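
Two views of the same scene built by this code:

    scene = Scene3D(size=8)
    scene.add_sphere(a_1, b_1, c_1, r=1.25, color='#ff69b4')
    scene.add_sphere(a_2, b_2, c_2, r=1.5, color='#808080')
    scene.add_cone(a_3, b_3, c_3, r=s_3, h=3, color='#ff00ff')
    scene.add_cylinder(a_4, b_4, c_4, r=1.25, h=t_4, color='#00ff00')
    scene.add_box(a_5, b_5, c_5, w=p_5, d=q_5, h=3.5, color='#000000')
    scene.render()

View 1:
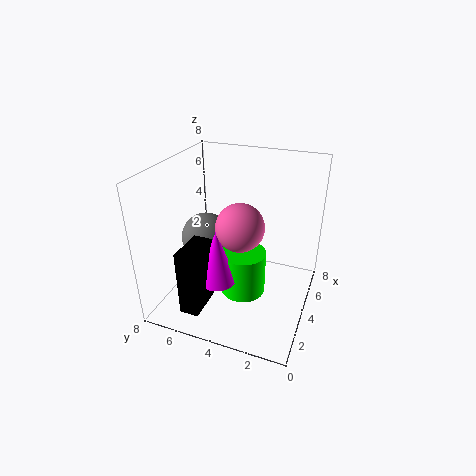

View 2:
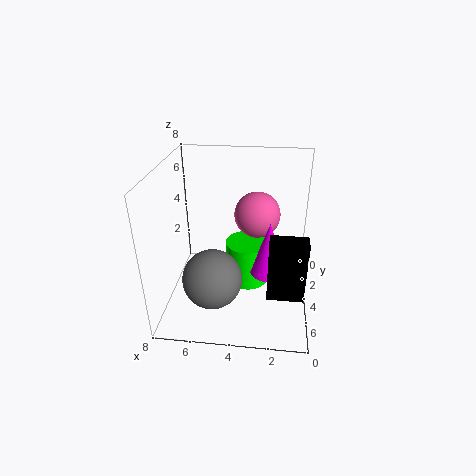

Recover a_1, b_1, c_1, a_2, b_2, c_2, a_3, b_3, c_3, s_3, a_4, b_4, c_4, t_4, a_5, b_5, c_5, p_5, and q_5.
a_1 = 3, b_1 = 3.5, c_1 = 5.25, a_2 = 5, b_2 = 6.5, c_2 = 3, a_3 = 2.25, b_3 = 4.5, c_3 = 2.25, s_3 = 1, a_4 = 3.5, b_4 = 3.5, c_4 = 1, t_4 = 2.5, a_5 = 0.25, b_5 = 4.75, c_5 = 1.25, p_5 = 2, q_5 = 1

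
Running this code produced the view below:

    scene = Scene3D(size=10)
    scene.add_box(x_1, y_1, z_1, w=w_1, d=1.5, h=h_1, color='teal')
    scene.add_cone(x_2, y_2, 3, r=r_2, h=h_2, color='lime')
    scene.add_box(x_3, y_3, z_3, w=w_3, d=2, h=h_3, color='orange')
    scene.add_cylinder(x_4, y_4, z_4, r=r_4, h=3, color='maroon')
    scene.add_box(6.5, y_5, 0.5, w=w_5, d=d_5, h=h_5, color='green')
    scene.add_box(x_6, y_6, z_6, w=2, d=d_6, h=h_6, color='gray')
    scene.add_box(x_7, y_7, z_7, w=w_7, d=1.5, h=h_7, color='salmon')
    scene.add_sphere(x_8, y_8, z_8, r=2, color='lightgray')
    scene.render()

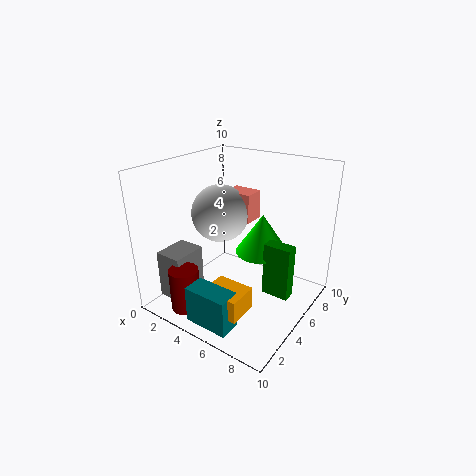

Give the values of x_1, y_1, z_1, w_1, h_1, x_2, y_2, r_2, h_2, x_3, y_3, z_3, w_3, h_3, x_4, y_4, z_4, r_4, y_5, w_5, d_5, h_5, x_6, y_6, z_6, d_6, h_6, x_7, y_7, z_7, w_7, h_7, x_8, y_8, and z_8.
x_1 = 4
y_1 = 0.5
z_1 = 0.5
w_1 = 3
h_1 = 2.5
x_2 = 5.5
y_2 = 7.5
r_2 = 2
h_2 = 3
x_3 = 5
y_3 = 1
z_3 = 1.5
w_3 = 2.5
h_3 = 1.5
x_4 = 3
y_4 = 1.5
z_4 = 0.5
r_4 = 1
y_5 = 6
w_5 = 2
d_5 = 1
h_5 = 4
x_6 = 0.5
y_6 = 1.5
z_6 = 0.5
d_6 = 2.5
h_6 = 3.5
x_7 = 3.5
y_7 = 5.5
z_7 = 6
w_7 = 2
h_7 = 2
x_8 = 3.5
y_8 = 5
z_8 = 6.5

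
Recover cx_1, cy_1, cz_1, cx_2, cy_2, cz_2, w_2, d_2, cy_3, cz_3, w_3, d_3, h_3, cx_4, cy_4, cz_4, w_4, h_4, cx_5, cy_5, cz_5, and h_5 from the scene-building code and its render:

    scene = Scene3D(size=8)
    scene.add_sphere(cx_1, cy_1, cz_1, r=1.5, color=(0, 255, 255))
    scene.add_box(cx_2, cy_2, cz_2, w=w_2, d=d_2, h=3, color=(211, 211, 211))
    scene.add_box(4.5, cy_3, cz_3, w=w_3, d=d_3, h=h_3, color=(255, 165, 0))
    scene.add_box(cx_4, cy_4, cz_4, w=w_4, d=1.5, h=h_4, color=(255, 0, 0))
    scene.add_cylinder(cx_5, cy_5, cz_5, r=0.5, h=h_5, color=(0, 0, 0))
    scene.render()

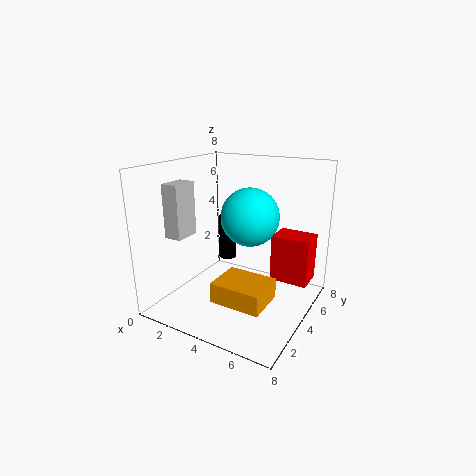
cx_1 = 5
cy_1 = 3.5
cz_1 = 5.5
cx_2 = 0.5
cy_2 = 2
cz_2 = 4
w_2 = 1
d_2 = 1.5
cy_3 = 0.5
cz_3 = 2
w_3 = 2.5
d_3 = 2
h_3 = 1
cx_4 = 6
cy_4 = 4
cz_4 = 2
w_4 = 2
h_4 = 2.5
cx_5 = 3
cy_5 = 4.5
cz_5 = 2.5
h_5 = 2.5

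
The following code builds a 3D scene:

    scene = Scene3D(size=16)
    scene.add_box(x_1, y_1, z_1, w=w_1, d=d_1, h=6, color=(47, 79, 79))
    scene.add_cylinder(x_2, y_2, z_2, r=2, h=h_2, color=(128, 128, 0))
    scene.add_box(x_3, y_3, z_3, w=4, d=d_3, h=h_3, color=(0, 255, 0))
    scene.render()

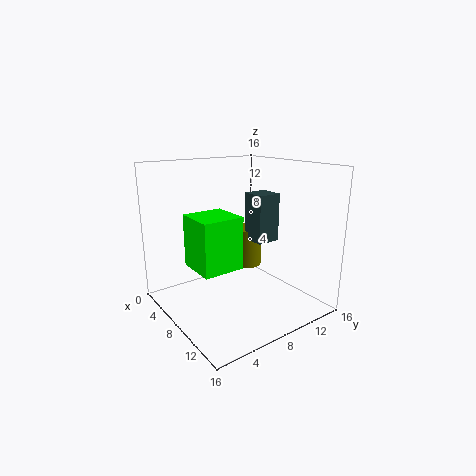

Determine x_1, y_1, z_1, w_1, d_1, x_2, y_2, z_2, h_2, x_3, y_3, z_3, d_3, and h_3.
x_1 = 4, y_1 = 12, z_1 = 6, w_1 = 3, d_1 = 3, x_2 = 3, y_2 = 13, z_2 = 2, h_2 = 5, x_3 = 9, y_3 = 1, z_3 = 7, d_3 = 4, h_3 = 5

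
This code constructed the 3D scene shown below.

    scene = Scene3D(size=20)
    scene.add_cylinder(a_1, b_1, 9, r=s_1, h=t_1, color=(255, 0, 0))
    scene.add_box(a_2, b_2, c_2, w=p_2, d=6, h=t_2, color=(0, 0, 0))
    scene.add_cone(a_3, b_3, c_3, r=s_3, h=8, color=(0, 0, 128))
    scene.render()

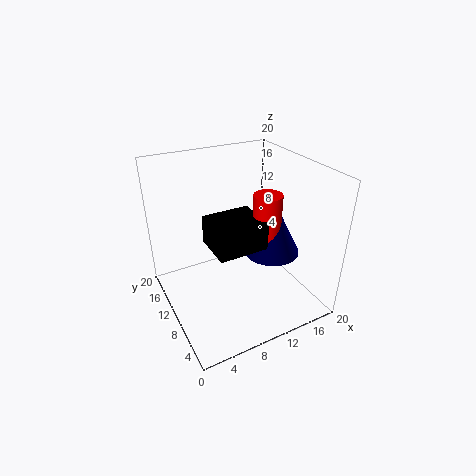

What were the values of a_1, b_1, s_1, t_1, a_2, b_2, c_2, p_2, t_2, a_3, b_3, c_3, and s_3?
a_1 = 14
b_1 = 9
s_1 = 2
t_1 = 7
a_2 = 6
b_2 = 7
c_2 = 9
p_2 = 7
t_2 = 4
a_3 = 15
b_3 = 9
c_3 = 7
s_3 = 4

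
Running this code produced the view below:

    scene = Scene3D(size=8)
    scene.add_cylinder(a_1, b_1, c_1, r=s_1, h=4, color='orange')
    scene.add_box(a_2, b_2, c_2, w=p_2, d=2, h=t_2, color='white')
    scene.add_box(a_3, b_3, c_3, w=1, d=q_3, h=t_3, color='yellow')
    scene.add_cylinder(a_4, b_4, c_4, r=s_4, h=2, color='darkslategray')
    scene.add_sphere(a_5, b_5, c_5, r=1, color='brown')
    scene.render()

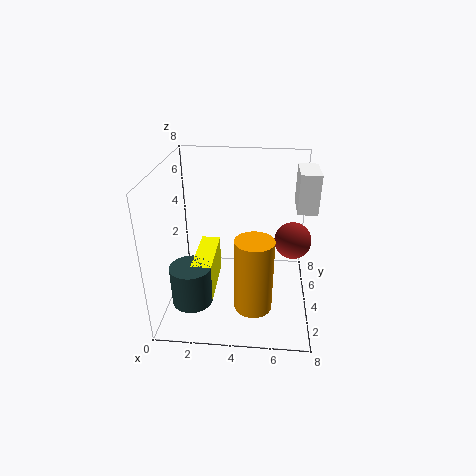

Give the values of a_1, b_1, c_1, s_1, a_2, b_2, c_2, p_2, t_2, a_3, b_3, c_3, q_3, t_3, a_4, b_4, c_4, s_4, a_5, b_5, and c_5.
a_1 = 5, b_1 = 2, c_1 = 1, s_1 = 1, a_2 = 7, b_2 = 3, c_2 = 6, p_2 = 1, t_2 = 2, a_3 = 2, b_3 = 1, c_3 = 2, q_3 = 3, t_3 = 2, a_4 = 2, b_4 = 1, c_4 = 2, s_4 = 1, a_5 = 7, b_5 = 4, c_5 = 4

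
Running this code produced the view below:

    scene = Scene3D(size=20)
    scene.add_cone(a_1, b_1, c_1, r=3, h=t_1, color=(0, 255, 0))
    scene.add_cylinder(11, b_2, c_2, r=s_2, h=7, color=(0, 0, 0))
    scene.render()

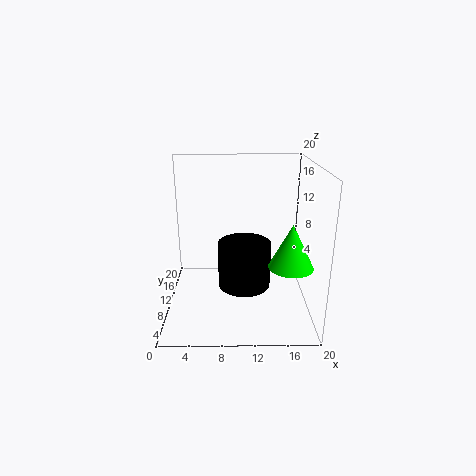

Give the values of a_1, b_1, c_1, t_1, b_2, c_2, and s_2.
a_1 = 17; b_1 = 7; c_1 = 7; t_1 = 6; b_2 = 13; c_2 = 1; s_2 = 4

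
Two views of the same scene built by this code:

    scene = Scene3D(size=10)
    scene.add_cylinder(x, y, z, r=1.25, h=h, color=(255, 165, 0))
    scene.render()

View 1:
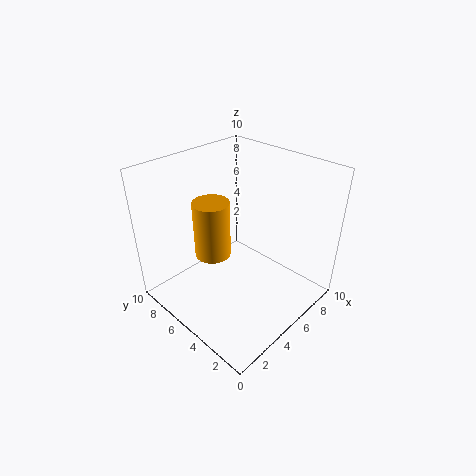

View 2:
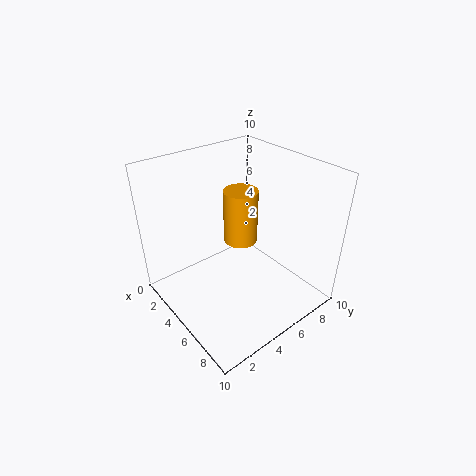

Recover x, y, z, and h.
x = 3.75
y = 6.25
z = 3.75
h = 4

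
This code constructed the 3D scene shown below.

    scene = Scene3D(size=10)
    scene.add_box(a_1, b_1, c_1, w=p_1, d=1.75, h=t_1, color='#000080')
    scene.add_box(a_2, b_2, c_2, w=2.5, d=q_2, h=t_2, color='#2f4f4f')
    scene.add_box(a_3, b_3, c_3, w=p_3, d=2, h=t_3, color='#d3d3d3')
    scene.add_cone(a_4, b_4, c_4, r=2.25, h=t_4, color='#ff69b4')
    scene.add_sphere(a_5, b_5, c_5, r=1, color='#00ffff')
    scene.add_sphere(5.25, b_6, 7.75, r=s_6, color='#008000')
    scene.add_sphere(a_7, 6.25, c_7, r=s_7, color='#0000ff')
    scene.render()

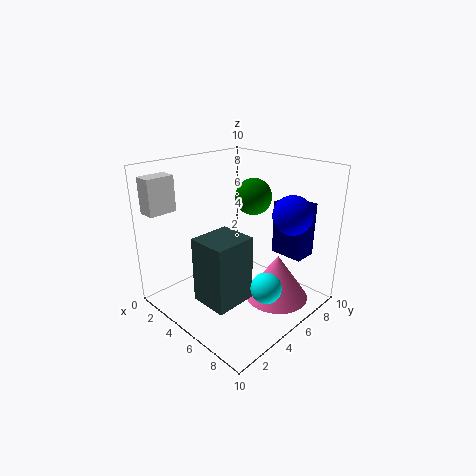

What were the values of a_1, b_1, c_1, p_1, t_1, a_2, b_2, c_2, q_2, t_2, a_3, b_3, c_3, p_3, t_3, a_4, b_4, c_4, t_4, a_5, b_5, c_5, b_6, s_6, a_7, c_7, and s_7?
a_1 = 5.5, b_1 = 8.25, c_1 = 3, p_1 = 2.5, t_1 = 4, a_2 = 5, b_2 = 1, c_2 = 2, q_2 = 2.75, t_2 = 4.25, a_3 = 0.25, b_3 = 0.5, c_3 = 6.75, p_3 = 1.25, t_3 = 2.5, a_4 = 7.25, b_4 = 6.75, c_4 = 0.5, t_4 = 3.25, a_5 = 8.25, b_5 = 4.25, c_5 = 2.75, b_6 = 6.25, s_6 = 1.25, a_7 = 8.5, c_7 = 7.25, s_7 = 1.25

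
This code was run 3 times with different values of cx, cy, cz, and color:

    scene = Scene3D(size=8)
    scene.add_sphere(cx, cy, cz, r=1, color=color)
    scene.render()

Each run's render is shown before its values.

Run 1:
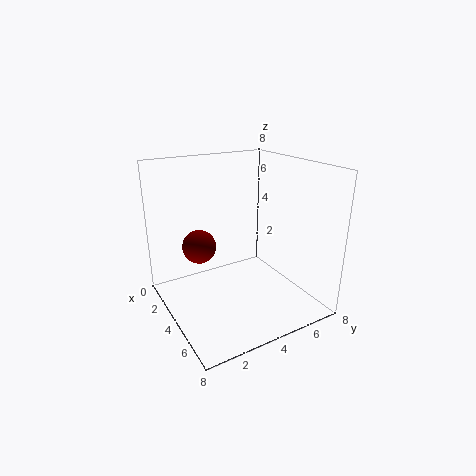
cx = 2, cy = 2.5, cz = 3, color = 'maroon'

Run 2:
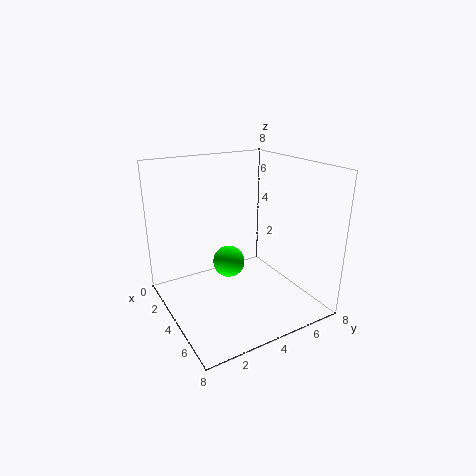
cx = 2, cy = 4.5, cz = 1.5, color = 'lime'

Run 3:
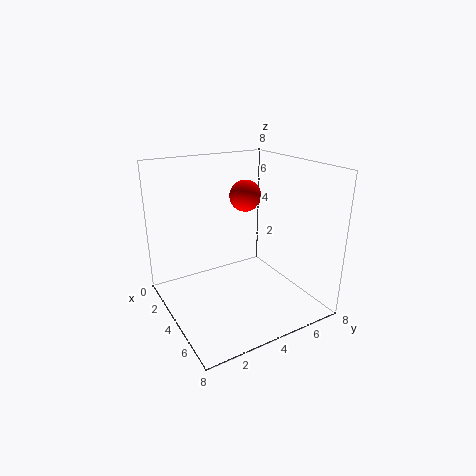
cx = 1.5, cy = 6, cz = 5.5, color = 'red'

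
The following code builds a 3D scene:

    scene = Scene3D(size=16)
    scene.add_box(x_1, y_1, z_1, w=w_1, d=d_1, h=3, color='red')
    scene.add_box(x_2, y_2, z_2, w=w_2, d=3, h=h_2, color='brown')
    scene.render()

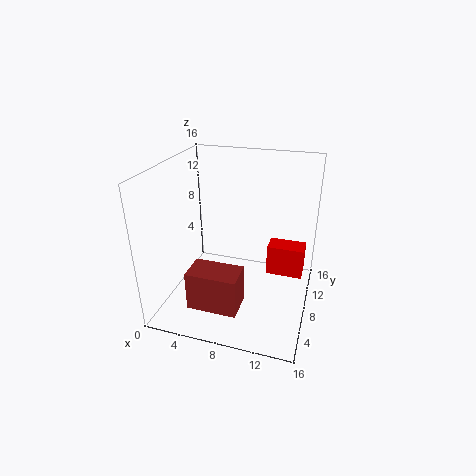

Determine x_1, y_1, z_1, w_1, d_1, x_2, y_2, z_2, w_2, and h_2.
x_1 = 12
y_1 = 4.5
z_1 = 6.5
w_1 = 3.5
d_1 = 2
x_2 = 5
y_2 = 0.5
z_2 = 3.5
w_2 = 5
h_2 = 4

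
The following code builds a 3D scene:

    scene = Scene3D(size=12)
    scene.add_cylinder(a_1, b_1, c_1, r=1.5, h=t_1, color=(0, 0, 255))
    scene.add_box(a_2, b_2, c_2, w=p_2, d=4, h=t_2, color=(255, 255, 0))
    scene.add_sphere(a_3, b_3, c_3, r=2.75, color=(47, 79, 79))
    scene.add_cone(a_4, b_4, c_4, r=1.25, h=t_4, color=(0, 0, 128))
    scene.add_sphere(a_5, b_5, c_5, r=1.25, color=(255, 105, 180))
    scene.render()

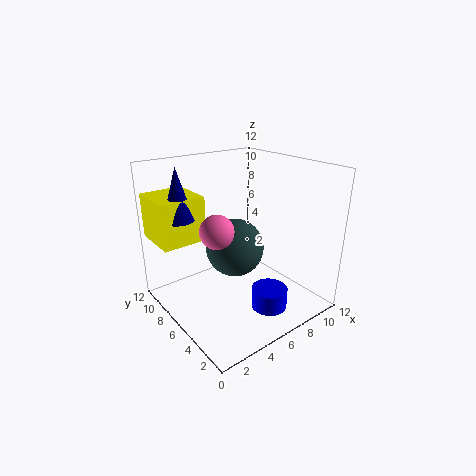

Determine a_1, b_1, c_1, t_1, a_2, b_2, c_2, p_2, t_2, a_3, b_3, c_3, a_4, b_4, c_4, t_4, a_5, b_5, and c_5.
a_1 = 7.25; b_1 = 3.25; c_1 = 0.25; t_1 = 1.75; a_2 = 0.25; b_2 = 7.75; c_2 = 5.75; p_2 = 3.75; t_2 = 3.75; a_3 = 7.75; b_3 = 8.75; c_3 = 3.5; a_4 = 2; b_4 = 8.5; c_4 = 7.75; t_4 = 4.25; a_5 = 2.75; b_5 = 4.25; c_5 = 8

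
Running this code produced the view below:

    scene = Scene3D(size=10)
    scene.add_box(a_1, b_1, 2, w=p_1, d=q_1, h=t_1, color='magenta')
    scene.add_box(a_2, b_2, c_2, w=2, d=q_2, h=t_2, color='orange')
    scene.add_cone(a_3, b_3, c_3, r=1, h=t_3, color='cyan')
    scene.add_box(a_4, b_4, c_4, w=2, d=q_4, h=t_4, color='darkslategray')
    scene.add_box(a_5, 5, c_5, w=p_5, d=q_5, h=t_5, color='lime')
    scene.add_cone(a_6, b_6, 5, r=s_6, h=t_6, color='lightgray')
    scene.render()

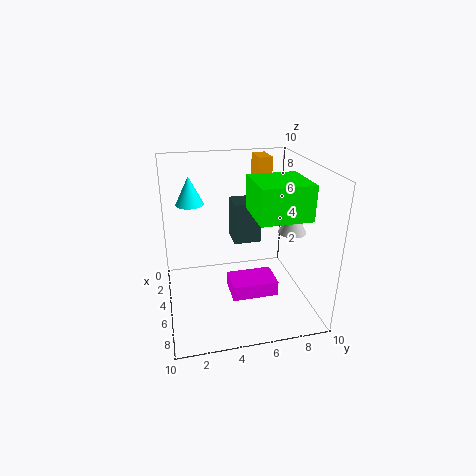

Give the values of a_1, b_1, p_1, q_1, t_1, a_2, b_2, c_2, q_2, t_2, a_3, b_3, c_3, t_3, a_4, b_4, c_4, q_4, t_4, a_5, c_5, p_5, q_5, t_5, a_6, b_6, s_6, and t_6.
a_1 = 6; b_1 = 4; p_1 = 2; q_1 = 3; t_1 = 1; a_2 = 1; b_2 = 7; c_2 = 6; q_2 = 1; t_2 = 4; a_3 = 3; b_3 = 2; c_3 = 7; t_3 = 2; a_4 = 2; b_4 = 5; c_4 = 4; q_4 = 2; t_4 = 3; a_5 = 7; c_5 = 8; p_5 = 3; q_5 = 3; t_5 = 2; a_6 = 5; b_6 = 9; s_6 = 1; t_6 = 2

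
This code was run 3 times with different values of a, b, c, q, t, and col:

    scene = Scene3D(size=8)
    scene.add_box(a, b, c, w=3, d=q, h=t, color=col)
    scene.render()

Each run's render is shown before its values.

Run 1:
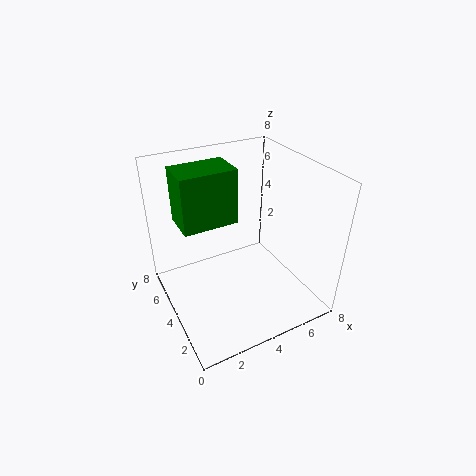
a = 1
b = 4
c = 5
q = 2
t = 3
col = 'green'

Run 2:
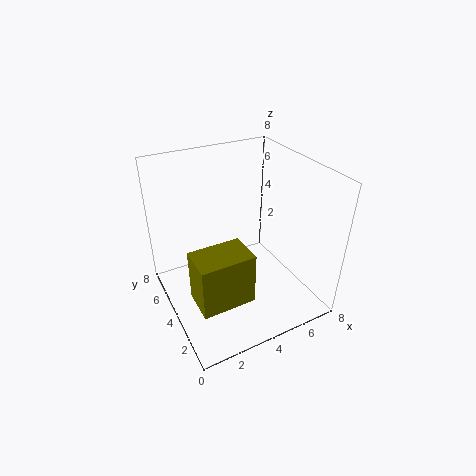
a = 1
b = 2
c = 1
q = 2
t = 3
col = 'olive'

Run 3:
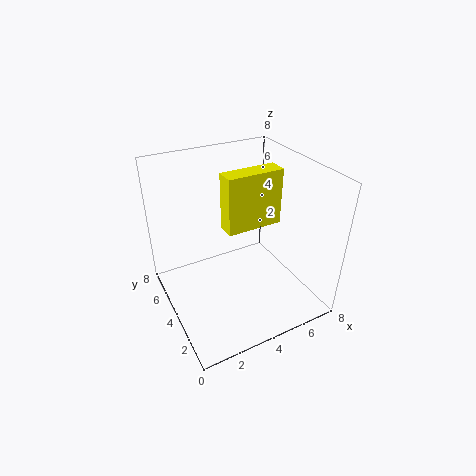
a = 3
b = 3
c = 5
q = 1
t = 3
col = 'yellow'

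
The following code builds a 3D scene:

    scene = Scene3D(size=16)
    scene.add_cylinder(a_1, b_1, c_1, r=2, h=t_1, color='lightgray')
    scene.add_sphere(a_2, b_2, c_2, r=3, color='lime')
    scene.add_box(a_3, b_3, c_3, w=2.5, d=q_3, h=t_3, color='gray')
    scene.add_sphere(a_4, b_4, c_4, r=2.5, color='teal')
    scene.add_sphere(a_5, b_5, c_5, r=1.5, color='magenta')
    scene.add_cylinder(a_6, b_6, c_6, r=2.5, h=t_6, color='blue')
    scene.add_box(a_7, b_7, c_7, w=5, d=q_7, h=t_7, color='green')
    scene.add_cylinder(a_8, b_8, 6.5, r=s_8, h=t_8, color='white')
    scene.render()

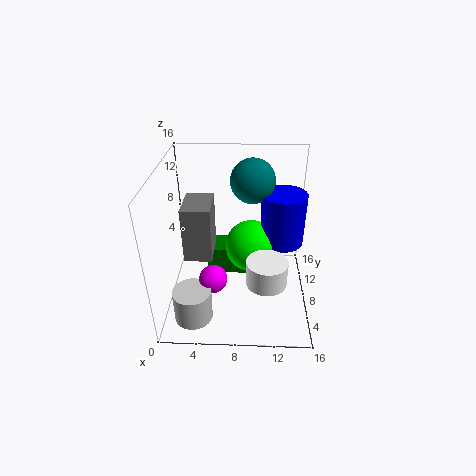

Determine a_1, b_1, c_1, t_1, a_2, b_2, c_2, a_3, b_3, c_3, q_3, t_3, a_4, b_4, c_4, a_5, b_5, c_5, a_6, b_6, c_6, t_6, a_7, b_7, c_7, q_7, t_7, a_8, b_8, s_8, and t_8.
a_1 = 3.5, b_1 = 2.5, c_1 = 1.5, t_1 = 3.5, a_2 = 9.5, b_2 = 9.5, c_2 = 6, a_3 = 3.5, b_3 = 1, c_3 = 10, q_3 = 3.5, t_3 = 5, a_4 = 9.5, b_4 = 11, c_4 = 13.5, a_5 = 5.5, b_5 = 4.5, c_5 = 5, a_6 = 13, b_6 = 10, c_6 = 6.5, t_6 = 6, a_7 = 4, b_7 = 10.5, c_7 = 1, q_7 = 3.5, t_7 = 3.5, a_8 = 11, b_8 = 2.5, s_8 = 2, t_8 = 2.5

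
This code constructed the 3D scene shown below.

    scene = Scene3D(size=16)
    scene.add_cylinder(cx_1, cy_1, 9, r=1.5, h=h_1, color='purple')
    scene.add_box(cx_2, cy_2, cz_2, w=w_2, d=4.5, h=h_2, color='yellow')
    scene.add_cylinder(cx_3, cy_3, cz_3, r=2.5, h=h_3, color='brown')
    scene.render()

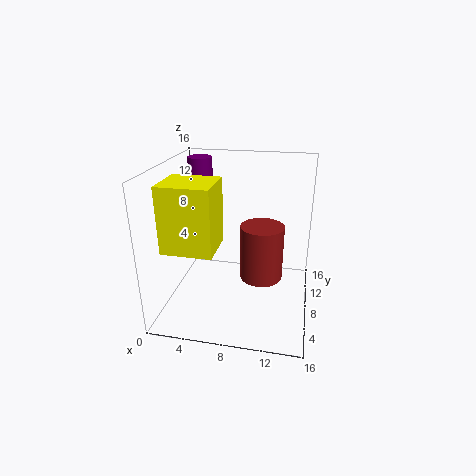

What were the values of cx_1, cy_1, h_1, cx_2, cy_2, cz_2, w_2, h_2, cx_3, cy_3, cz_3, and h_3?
cx_1 = 2; cy_1 = 14; h_1 = 6.5; cx_2 = 2; cy_2 = 1; cz_2 = 9; w_2 = 5; h_2 = 6.5; cx_3 = 10.5; cy_3 = 9.5; cz_3 = 2.5; h_3 = 6.5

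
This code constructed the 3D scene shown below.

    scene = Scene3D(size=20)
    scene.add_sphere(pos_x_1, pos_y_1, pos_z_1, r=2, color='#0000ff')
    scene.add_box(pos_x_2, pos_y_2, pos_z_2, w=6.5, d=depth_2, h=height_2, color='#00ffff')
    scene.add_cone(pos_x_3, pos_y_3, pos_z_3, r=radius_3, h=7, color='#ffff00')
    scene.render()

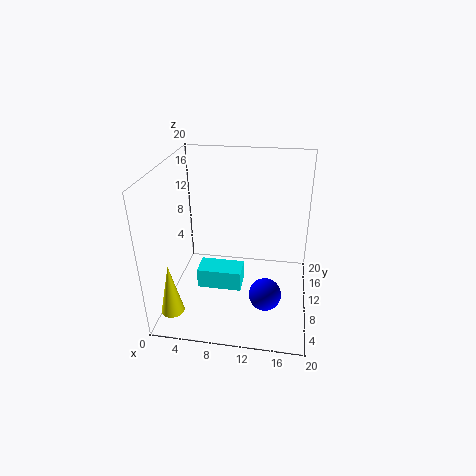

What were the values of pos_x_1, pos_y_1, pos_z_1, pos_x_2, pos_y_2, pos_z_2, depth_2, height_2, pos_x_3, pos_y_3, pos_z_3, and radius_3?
pos_x_1 = 14.5, pos_y_1 = 3.5, pos_z_1 = 6, pos_x_2 = 4, pos_y_2 = 9, pos_z_2 = 1.5, depth_2 = 3.5, height_2 = 3, pos_x_3 = 2.5, pos_y_3 = 2.5, pos_z_3 = 2.5, radius_3 = 1.5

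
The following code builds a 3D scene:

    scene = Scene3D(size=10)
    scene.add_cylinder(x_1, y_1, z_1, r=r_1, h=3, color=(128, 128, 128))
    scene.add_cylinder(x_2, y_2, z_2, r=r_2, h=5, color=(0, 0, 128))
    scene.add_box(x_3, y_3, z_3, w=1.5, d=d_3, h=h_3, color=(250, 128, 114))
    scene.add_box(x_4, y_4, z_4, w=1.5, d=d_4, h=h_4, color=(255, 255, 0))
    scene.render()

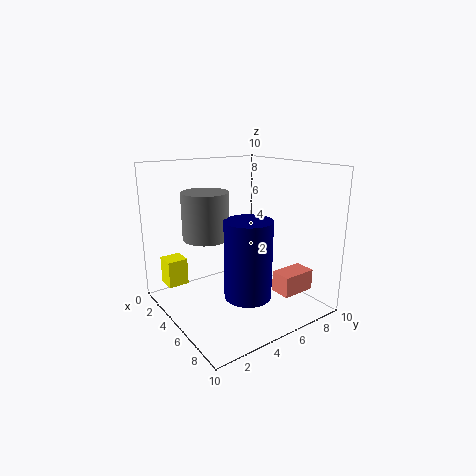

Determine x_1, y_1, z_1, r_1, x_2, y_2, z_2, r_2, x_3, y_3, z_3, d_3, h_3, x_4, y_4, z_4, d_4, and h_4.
x_1 = 5; y_1 = 2.5; z_1 = 5.5; r_1 = 1.5; x_2 = 7.5; y_2 = 4; z_2 = 2; r_2 = 1.5; x_3 = 6.5; y_3 = 7; z_3 = 1; d_3 = 2.5; h_3 = 1.5; x_4 = 0.5; y_4 = 1; z_4 = 1; d_4 = 1.5; h_4 = 2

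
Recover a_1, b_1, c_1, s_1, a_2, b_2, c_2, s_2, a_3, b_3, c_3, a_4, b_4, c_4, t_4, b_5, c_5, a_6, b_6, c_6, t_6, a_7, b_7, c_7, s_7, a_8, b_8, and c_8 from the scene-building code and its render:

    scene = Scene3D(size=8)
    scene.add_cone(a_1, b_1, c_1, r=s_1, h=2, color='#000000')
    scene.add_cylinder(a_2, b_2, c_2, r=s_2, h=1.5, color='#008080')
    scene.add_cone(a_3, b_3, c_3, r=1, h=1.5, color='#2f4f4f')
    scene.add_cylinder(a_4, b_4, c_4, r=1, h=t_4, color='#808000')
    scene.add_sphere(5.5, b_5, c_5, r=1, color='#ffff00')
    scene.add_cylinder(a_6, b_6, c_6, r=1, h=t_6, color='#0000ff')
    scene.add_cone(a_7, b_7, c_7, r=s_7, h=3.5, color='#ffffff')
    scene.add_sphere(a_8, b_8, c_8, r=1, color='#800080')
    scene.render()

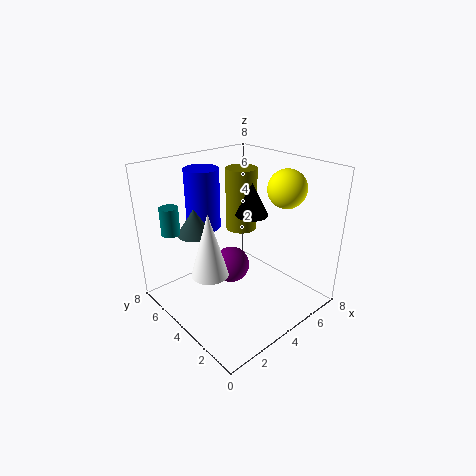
a_1 = 6
b_1 = 5
c_1 = 4.5
s_1 = 1
a_2 = 1
b_2 = 6
c_2 = 4.5
s_2 = 0.5
a_3 = 2.5
b_3 = 6
c_3 = 4
a_4 = 6.5
b_4 = 6.5
c_4 = 3
t_4 = 4
b_5 = 2
c_5 = 7
a_6 = 3.5
b_6 = 6.5
c_6 = 4
t_6 = 3.5
a_7 = 2
b_7 = 4
c_7 = 2.5
s_7 = 1
a_8 = 3.5
b_8 = 4
c_8 = 2.5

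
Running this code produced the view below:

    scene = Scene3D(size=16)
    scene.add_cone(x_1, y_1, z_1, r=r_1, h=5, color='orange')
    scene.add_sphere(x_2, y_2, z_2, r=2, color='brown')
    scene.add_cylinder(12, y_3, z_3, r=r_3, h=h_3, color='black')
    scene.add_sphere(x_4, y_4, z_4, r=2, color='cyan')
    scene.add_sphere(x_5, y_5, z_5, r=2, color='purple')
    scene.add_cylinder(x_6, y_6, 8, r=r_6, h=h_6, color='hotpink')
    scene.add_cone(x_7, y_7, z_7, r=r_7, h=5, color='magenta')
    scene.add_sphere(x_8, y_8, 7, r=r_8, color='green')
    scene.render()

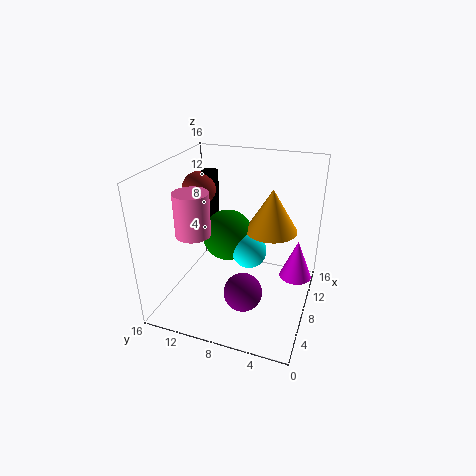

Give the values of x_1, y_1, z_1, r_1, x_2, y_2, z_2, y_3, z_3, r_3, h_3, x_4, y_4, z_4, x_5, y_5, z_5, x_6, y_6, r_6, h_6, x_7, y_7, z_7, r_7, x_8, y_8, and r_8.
x_1 = 11; y_1 = 5; z_1 = 8; r_1 = 3; x_2 = 11; y_2 = 14; z_2 = 12; y_3 = 13; z_3 = 7; r_3 = 1; h_3 = 7; x_4 = 9; y_4 = 7; z_4 = 6; x_5 = 4; y_5 = 6; z_5 = 4; x_6 = 7; y_6 = 13; r_6 = 2; h_6 = 5; x_7 = 13; y_7 = 2; z_7 = 1; r_7 = 2; x_8 = 10; y_8 = 10; r_8 = 3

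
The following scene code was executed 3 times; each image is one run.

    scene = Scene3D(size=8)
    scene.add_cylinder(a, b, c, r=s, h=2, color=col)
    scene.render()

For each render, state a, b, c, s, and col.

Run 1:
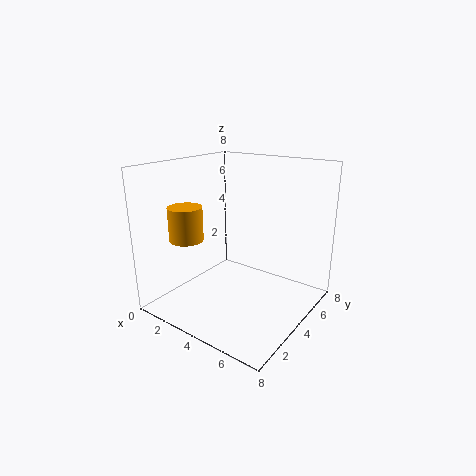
a = 1
b = 3
c = 3.5
s = 1
col = 'orange'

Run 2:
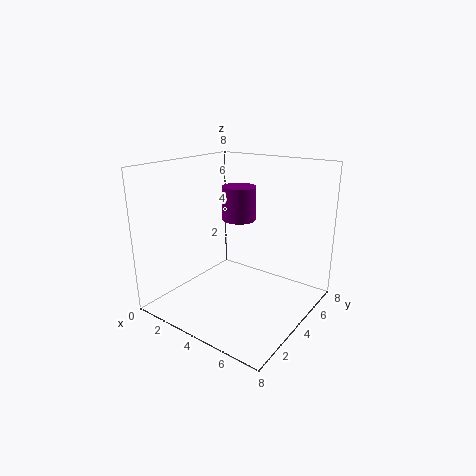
a = 3
b = 5.5
c = 4.5
s = 1
col = 'purple'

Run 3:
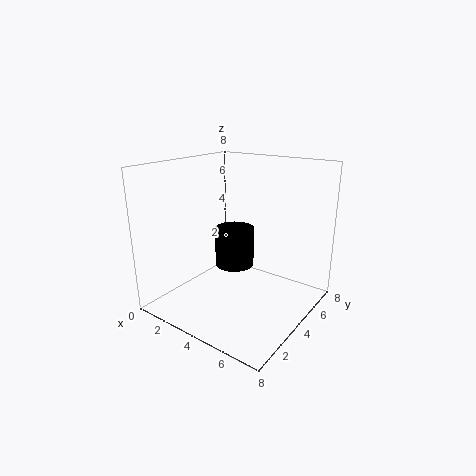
a = 4.5
b = 3
c = 3
s = 1
col = 'black'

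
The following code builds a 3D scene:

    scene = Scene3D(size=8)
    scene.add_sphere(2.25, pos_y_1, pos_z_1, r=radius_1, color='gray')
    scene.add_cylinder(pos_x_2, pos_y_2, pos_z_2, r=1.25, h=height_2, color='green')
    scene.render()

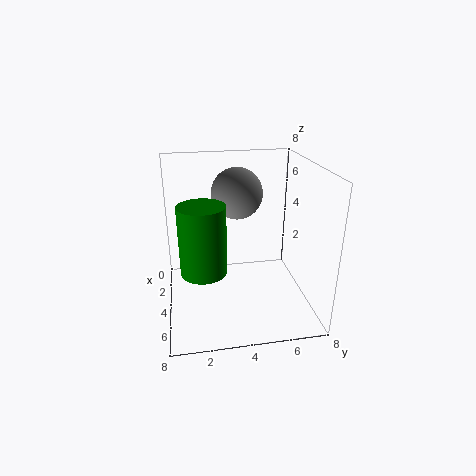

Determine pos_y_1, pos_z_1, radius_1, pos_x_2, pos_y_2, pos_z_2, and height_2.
pos_y_1 = 4.25; pos_z_1 = 6; radius_1 = 1.5; pos_x_2 = 4.75; pos_y_2 = 2; pos_z_2 = 2.5; height_2 = 3.75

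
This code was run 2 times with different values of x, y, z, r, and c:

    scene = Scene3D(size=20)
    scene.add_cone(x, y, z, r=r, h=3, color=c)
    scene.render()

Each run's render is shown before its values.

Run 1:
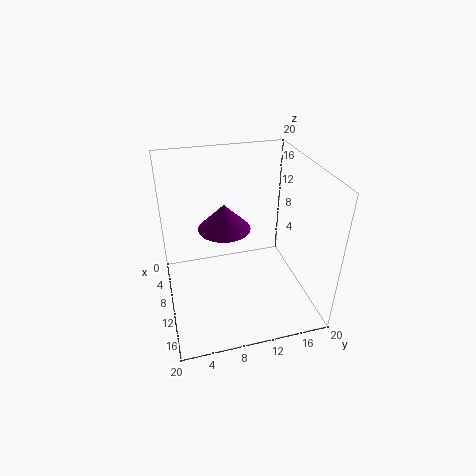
x = 15
y = 7
z = 15
r = 3
c = 'purple'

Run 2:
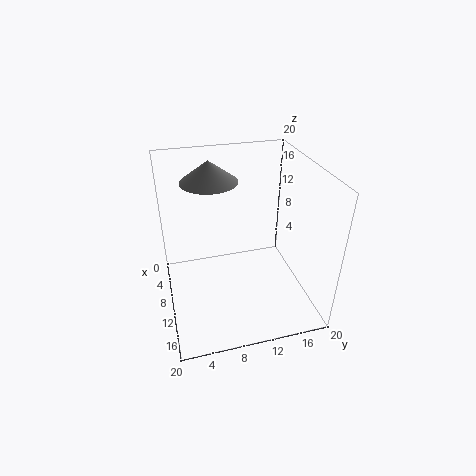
x = 6
y = 7
z = 17
r = 4
c = 'gray'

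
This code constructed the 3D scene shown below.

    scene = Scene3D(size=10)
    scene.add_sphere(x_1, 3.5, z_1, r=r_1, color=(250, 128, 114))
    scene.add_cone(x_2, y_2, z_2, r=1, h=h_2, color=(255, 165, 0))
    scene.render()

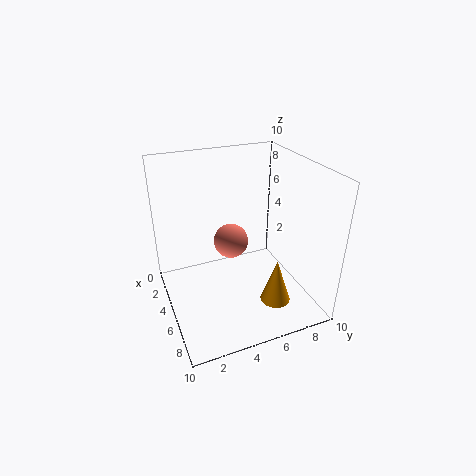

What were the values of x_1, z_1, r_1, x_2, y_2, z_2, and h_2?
x_1 = 7.5, z_1 = 6.5, r_1 = 1, x_2 = 8, y_2 = 6.5, z_2 = 1.5, h_2 = 3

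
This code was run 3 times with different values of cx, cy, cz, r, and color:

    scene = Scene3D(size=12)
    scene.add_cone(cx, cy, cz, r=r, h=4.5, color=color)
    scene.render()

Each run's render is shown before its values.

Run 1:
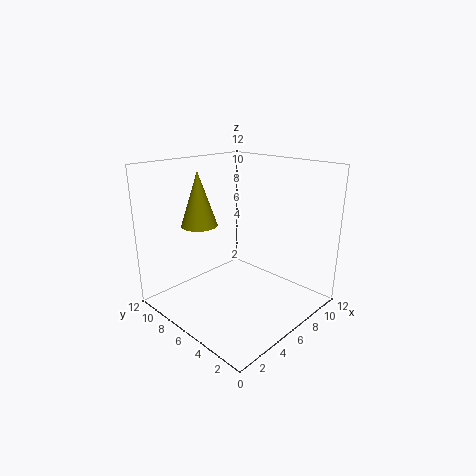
cx = 4
cy = 8.5
cz = 7
r = 1.5
color = 'olive'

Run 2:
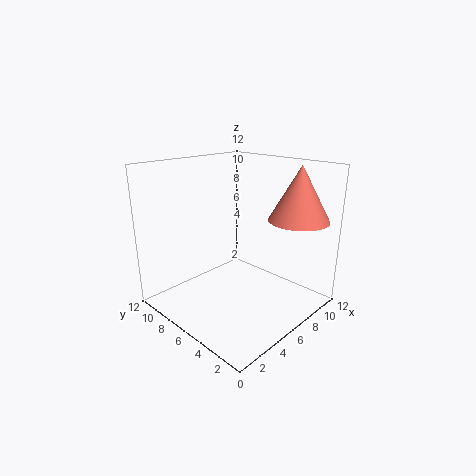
cx = 9.5
cy = 2.5
cz = 7.5
r = 2.5
color = 'salmon'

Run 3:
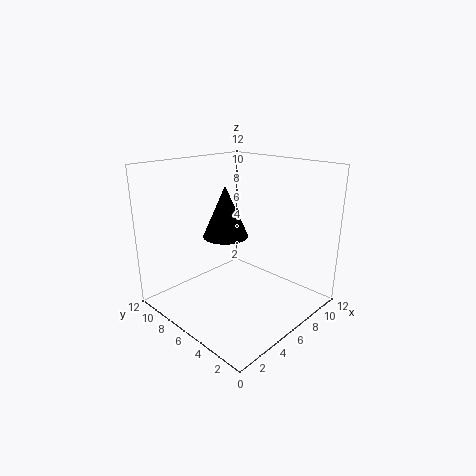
cx = 6.5
cy = 8
cz = 5.5
r = 2
color = 'black'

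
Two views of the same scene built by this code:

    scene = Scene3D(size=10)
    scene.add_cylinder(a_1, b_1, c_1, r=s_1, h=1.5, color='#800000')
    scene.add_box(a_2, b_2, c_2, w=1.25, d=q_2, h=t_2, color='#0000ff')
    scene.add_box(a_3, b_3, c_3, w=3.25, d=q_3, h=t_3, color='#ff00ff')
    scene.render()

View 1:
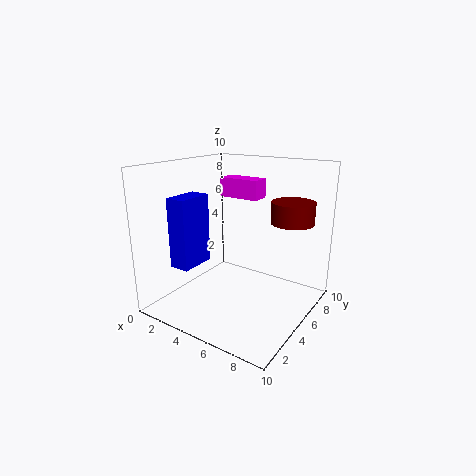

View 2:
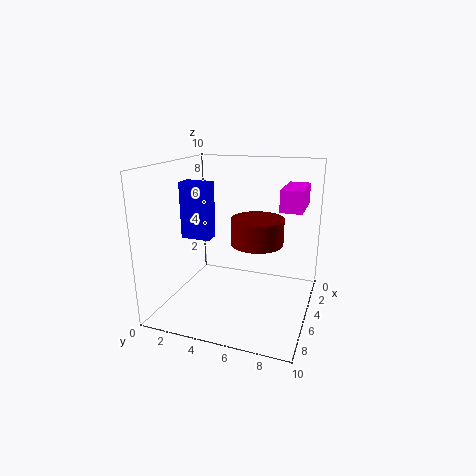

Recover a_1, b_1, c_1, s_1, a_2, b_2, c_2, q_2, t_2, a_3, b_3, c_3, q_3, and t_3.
a_1 = 8; b_1 = 7.25; c_1 = 6; s_1 = 1.5; a_2 = 3.25; b_2 = 0.25; c_2 = 4.25; q_2 = 2.25; t_2 = 4.25; a_3 = 1.5; b_3 = 7.75; c_3 = 7; q_3 = 1.5; t_3 = 1.5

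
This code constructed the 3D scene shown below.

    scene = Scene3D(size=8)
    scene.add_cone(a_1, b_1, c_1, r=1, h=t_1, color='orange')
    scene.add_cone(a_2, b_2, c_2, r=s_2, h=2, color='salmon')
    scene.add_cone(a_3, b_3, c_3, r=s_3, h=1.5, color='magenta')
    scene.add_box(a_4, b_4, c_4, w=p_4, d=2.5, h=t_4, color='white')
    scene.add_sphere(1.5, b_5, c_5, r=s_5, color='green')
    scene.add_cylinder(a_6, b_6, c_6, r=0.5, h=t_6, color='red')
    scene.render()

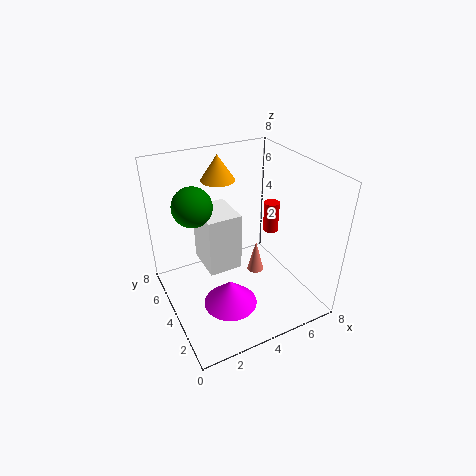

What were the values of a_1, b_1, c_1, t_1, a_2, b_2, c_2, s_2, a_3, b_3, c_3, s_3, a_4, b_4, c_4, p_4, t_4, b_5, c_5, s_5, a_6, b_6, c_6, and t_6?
a_1 = 4
b_1 = 6.5
c_1 = 6.5
t_1 = 1.5
a_2 = 5.5
b_2 = 4.5
c_2 = 1
s_2 = 0.5
a_3 = 3
b_3 = 3
c_3 = 0.5
s_3 = 1.5
a_4 = 2.5
b_4 = 4.5
c_4 = 1.5
p_4 = 2
t_4 = 3.5
b_5 = 4
c_5 = 6.5
s_5 = 1
a_6 = 7.5
b_6 = 6
c_6 = 2.5
t_6 = 2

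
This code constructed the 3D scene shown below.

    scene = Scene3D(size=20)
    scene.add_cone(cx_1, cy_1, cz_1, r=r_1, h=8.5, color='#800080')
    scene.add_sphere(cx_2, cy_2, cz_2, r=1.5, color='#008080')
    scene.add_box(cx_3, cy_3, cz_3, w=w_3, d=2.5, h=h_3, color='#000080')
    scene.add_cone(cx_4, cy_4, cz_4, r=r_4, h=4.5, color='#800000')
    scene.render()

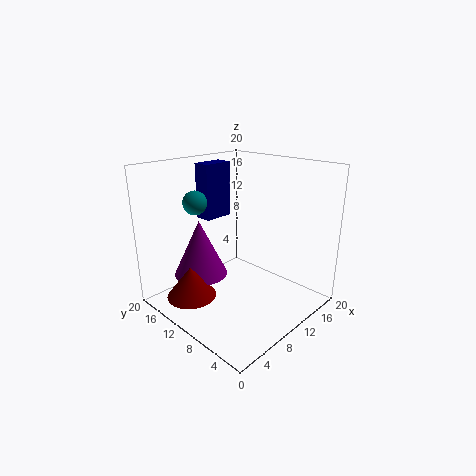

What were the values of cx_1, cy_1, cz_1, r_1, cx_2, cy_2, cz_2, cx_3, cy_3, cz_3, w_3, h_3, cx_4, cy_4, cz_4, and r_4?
cx_1 = 8; cy_1 = 16; cz_1 = 3; r_1 = 4; cx_2 = 4; cy_2 = 11.5; cz_2 = 16; cx_3 = 9; cy_3 = 15; cz_3 = 11.5; w_3 = 4.5; h_3 = 8; cx_4 = 4.5; cy_4 = 14; cz_4 = 1.5; r_4 = 3.5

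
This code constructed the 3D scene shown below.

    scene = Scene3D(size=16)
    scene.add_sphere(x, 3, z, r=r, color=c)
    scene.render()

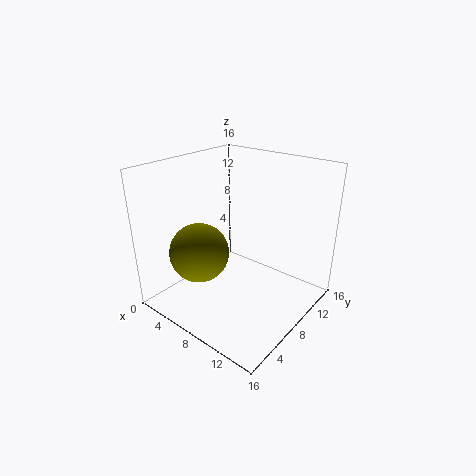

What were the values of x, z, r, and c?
x = 7; z = 8; r = 3; c = 'olive'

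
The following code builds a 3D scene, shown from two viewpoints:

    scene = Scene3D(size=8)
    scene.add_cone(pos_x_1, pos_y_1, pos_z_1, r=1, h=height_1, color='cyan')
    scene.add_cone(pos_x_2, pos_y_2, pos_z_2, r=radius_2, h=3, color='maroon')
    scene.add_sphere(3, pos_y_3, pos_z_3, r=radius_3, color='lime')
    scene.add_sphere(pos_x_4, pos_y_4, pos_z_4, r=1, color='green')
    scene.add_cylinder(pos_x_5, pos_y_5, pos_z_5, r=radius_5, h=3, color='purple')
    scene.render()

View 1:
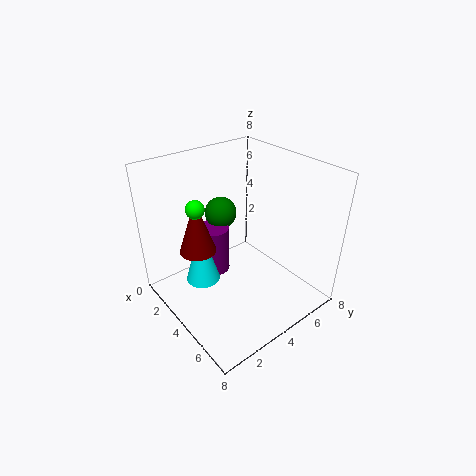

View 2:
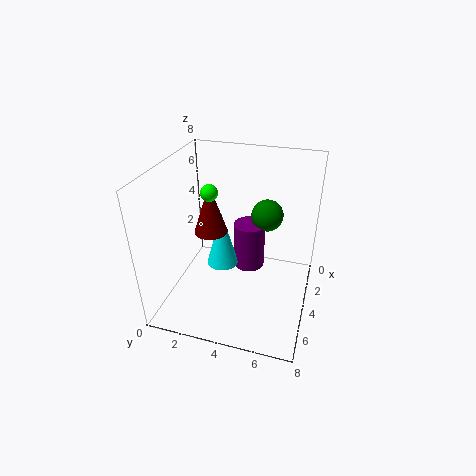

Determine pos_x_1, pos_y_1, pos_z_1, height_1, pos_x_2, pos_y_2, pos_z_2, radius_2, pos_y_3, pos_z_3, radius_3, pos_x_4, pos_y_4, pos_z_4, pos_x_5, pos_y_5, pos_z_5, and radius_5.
pos_x_1 = 2.5, pos_y_1 = 2.5, pos_z_1 = 1, height_1 = 3.5, pos_x_2 = 3, pos_y_2 = 2, pos_z_2 = 3.5, radius_2 = 1, pos_y_3 = 2, pos_z_3 = 6, radius_3 = 0.5, pos_x_4 = 1, pos_y_4 = 5, pos_z_4 = 4, pos_x_5 = 1.5, pos_y_5 = 4, pos_z_5 = 0.5, radius_5 = 1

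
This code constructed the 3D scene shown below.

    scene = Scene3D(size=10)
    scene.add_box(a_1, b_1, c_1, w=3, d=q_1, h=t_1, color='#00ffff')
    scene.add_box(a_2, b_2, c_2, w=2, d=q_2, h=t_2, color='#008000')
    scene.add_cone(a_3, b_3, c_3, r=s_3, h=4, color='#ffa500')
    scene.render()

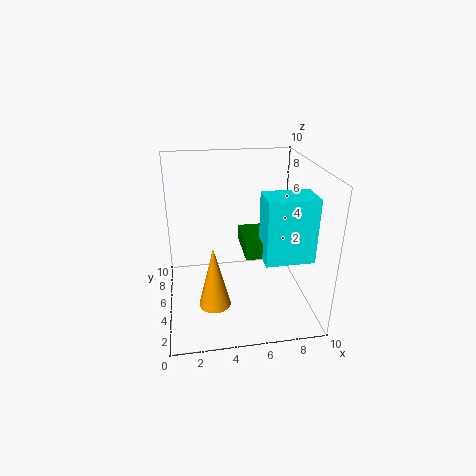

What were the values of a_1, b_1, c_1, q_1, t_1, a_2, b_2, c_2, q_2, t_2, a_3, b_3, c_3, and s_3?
a_1 = 6
b_1 = 1
c_1 = 5
q_1 = 2
t_1 = 4
a_2 = 5
b_2 = 2
c_2 = 5
q_2 = 3
t_2 = 1
a_3 = 3
b_3 = 2
c_3 = 2
s_3 = 1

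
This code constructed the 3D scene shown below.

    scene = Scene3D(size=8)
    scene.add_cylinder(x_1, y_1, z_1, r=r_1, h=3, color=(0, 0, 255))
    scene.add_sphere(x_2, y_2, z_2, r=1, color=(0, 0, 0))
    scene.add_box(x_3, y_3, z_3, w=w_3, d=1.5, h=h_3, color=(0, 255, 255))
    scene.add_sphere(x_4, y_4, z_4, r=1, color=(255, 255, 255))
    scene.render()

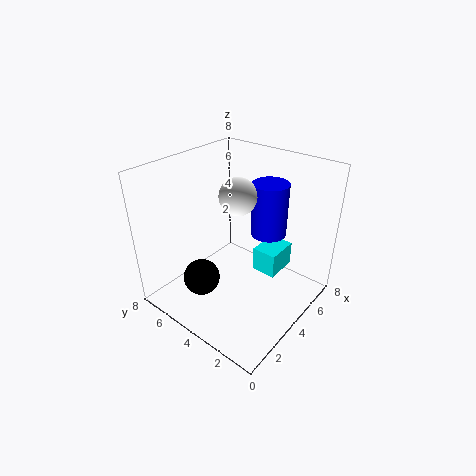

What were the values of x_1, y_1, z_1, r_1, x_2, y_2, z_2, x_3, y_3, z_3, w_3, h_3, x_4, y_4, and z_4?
x_1 = 5.5, y_1 = 3, z_1 = 4, r_1 = 1, x_2 = 2, y_2 = 5, z_2 = 2, x_3 = 5.5, y_3 = 2.5, z_3 = 1, w_3 = 2, h_3 = 1.5, x_4 = 4, y_4 = 4, z_4 = 6.5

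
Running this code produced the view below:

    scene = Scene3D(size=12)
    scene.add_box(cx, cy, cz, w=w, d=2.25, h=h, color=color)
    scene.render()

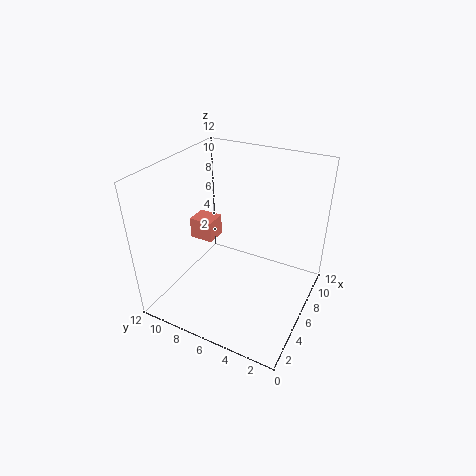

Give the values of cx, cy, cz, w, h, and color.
cx = 7.25
cy = 9.5
cz = 3.75
w = 2
h = 2
color = 'salmon'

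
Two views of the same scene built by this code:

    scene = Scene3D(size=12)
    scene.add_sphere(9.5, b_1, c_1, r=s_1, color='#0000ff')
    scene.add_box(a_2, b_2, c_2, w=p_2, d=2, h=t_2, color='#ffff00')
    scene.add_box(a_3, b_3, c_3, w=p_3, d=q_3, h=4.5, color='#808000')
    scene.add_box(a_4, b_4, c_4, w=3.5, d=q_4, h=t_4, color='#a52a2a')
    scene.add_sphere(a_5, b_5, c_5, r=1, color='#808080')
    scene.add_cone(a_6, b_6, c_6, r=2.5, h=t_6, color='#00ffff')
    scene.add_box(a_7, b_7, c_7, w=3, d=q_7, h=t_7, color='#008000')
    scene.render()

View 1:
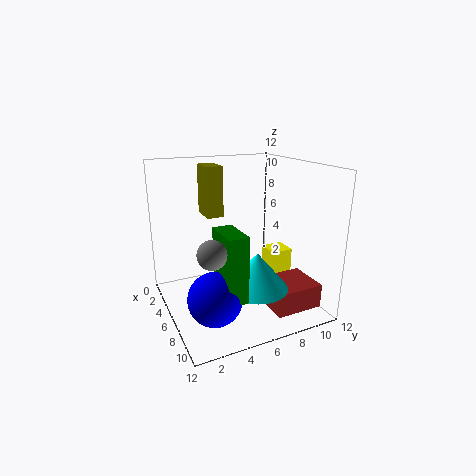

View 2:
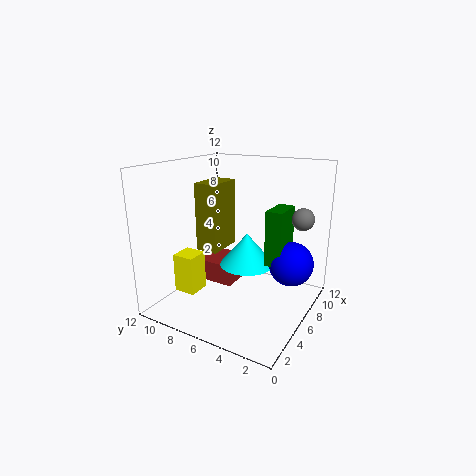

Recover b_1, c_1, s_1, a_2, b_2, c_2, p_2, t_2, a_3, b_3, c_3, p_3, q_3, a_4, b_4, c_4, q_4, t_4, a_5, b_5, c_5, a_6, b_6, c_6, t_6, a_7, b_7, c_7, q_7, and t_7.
b_1 = 2.5, c_1 = 3, s_1 = 2, a_2 = 4, b_2 = 9.5, c_2 = 0.5, p_2 = 2, t_2 = 3.5, a_3 = 0.5, b_3 = 4.5, c_3 = 7, p_3 = 2.5, q_3 = 1.5, a_4 = 7, b_4 = 7.5, c_4 = 0.5, q_4 = 4, t_4 = 2, a_5 = 10.5, b_5 = 2, c_5 = 7, a_6 = 8.5, b_6 = 6.5, c_6 = 2.5, t_6 = 3, a_7 = 8, b_7 = 3, c_7 = 3, q_7 = 1.5, t_7 = 5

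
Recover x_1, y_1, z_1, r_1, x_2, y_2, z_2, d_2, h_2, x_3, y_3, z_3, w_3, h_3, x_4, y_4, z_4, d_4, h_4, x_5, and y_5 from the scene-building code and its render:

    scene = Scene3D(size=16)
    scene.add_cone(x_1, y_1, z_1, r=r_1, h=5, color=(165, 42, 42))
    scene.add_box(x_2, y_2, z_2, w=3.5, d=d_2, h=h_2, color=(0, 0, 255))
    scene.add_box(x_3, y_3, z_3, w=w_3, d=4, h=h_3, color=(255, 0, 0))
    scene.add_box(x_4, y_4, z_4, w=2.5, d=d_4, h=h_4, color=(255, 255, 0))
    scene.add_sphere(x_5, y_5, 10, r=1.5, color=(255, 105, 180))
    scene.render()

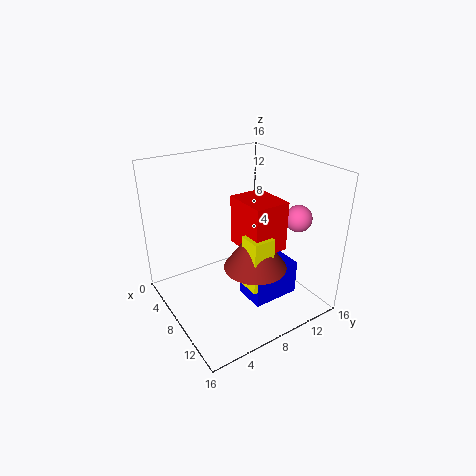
x_1 = 10; y_1 = 9; z_1 = 5; r_1 = 3.5; x_2 = 8.5; y_2 = 8; z_2 = 1; d_2 = 5.5; h_2 = 4; x_3 = 6.5; y_3 = 8; z_3 = 7; w_3 = 5; h_3 = 5.5; x_4 = 9.5; y_4 = 7.5; z_4 = 3; d_4 = 2.5; h_4 = 6; x_5 = 11; y_5 = 14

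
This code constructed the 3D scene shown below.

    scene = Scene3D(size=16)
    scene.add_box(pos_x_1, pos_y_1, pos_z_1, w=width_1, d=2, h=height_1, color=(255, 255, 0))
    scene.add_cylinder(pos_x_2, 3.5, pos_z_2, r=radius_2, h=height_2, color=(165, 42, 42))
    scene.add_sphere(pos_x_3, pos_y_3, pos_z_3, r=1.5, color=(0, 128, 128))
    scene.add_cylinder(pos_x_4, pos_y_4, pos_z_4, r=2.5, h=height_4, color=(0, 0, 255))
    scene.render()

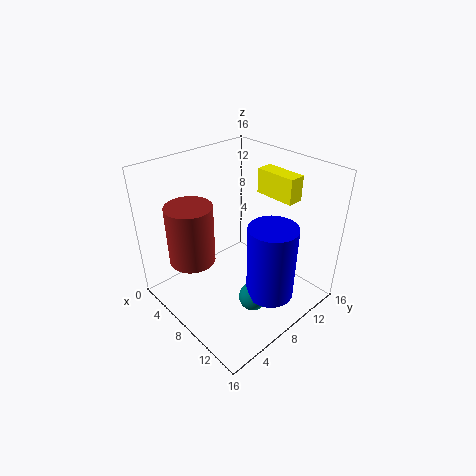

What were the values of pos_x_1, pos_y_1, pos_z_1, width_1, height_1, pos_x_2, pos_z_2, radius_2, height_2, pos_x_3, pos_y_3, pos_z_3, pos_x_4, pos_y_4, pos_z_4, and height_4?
pos_x_1 = 5.5, pos_y_1 = 13.5, pos_z_1 = 11, width_1 = 5, height_1 = 3, pos_x_2 = 5.5, pos_z_2 = 6, radius_2 = 2.5, height_2 = 6.5, pos_x_3 = 12, pos_y_3 = 6.5, pos_z_3 = 3, pos_x_4 = 13, pos_y_4 = 8, pos_z_4 = 3.5, height_4 = 8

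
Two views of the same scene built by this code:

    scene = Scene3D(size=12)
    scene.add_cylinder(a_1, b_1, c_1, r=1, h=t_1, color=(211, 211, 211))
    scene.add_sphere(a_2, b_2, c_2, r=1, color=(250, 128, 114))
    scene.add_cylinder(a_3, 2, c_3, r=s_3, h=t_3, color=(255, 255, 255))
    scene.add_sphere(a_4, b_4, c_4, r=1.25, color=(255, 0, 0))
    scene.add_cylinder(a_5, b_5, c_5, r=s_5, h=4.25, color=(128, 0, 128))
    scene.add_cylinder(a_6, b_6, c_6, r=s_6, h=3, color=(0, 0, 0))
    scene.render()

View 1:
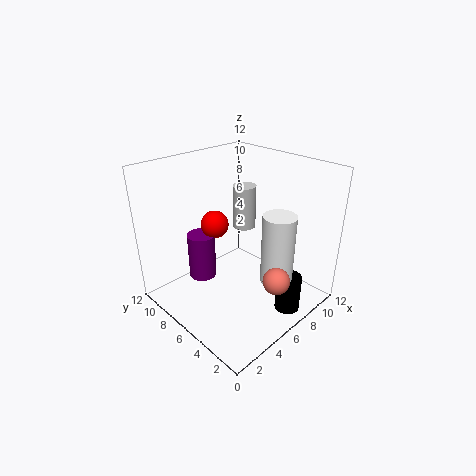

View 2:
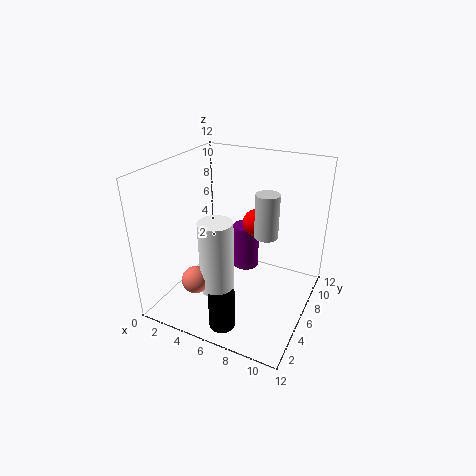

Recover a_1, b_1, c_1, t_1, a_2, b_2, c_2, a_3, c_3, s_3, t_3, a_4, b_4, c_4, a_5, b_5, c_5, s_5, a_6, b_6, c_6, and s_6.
a_1 = 8
b_1 = 7.25
c_1 = 6
t_1 = 3.75
a_2 = 5
b_2 = 1
c_2 = 4.75
a_3 = 6.25
c_3 = 3.75
s_3 = 1.25
t_3 = 5.5
a_4 = 6.25
b_4 = 9.25
c_4 = 6
a_5 = 5
b_5 = 9.75
c_5 = 1
s_5 = 1.25
a_6 = 7
b_6 = 1.25
c_6 = 1
s_6 = 1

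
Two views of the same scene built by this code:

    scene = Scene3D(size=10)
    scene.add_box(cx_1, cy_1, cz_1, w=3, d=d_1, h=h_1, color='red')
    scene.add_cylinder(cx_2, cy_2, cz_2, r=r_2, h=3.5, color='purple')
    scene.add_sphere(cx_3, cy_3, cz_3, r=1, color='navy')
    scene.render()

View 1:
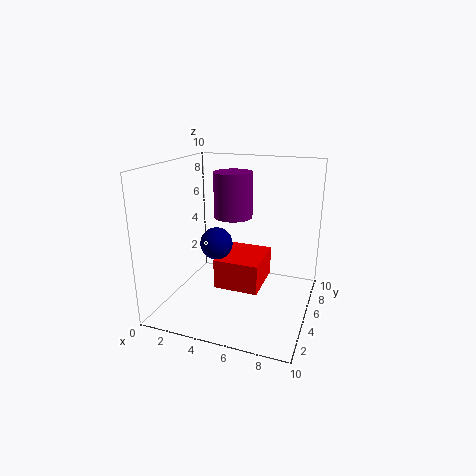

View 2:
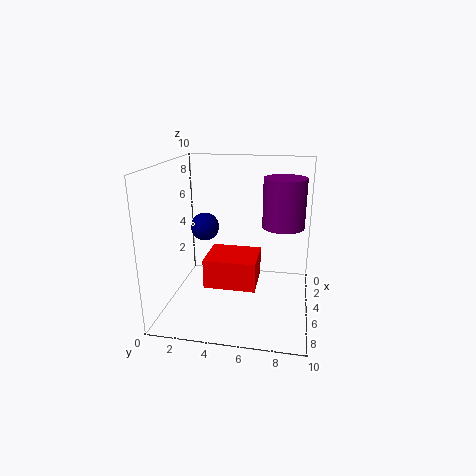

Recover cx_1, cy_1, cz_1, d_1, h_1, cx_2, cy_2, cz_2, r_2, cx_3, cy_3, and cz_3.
cx_1 = 4
cy_1 = 3
cz_1 = 2
d_1 = 3.5
h_1 = 2
cx_2 = 3.5
cy_2 = 8
cz_2 = 5.5
r_2 = 1.5
cx_3 = 4.5
cy_3 = 2.5
cz_3 = 5.5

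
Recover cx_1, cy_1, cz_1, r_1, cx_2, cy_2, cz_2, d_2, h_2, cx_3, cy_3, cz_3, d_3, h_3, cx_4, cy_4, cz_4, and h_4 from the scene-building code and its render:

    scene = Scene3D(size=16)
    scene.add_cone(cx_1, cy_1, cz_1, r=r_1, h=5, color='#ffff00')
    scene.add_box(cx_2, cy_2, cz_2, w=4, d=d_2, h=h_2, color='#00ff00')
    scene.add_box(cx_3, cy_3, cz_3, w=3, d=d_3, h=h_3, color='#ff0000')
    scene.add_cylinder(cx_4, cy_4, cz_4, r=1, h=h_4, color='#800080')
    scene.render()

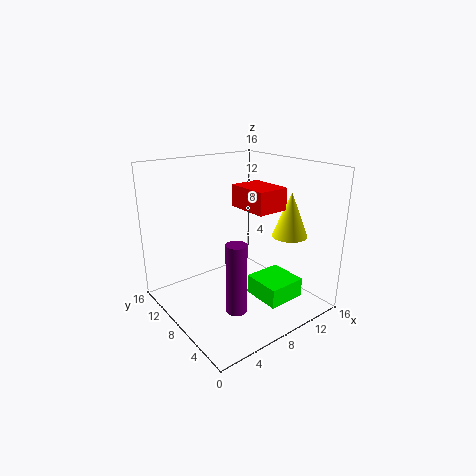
cx_1 = 13
cy_1 = 5
cz_1 = 8
r_1 = 2
cx_2 = 7
cy_2 = 1
cz_2 = 3
d_2 = 4
h_2 = 2
cx_3 = 5
cy_3 = 1
cz_3 = 13
d_3 = 4
h_3 = 2
cx_4 = 4
cy_4 = 3
cz_4 = 3
h_4 = 7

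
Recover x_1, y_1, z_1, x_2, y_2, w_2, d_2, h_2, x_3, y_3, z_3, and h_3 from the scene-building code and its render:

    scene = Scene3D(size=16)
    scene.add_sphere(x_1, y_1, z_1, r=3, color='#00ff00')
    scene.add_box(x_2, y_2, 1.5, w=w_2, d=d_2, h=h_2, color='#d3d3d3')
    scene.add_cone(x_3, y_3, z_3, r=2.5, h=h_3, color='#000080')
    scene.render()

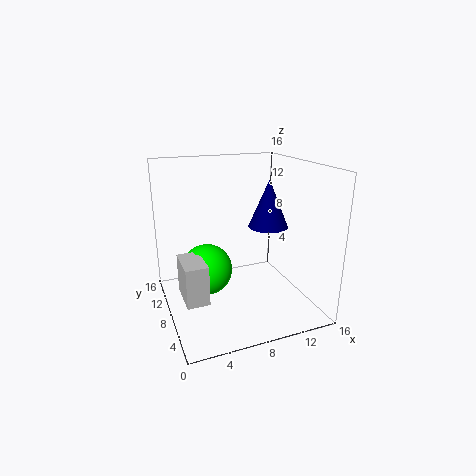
x_1 = 5, y_1 = 10.5, z_1 = 3.5, x_2 = 1.5, y_2 = 6, w_2 = 2.5, d_2 = 4.5, h_2 = 4.5, x_3 = 13.5, y_3 = 11.5, z_3 = 7.5, h_3 = 6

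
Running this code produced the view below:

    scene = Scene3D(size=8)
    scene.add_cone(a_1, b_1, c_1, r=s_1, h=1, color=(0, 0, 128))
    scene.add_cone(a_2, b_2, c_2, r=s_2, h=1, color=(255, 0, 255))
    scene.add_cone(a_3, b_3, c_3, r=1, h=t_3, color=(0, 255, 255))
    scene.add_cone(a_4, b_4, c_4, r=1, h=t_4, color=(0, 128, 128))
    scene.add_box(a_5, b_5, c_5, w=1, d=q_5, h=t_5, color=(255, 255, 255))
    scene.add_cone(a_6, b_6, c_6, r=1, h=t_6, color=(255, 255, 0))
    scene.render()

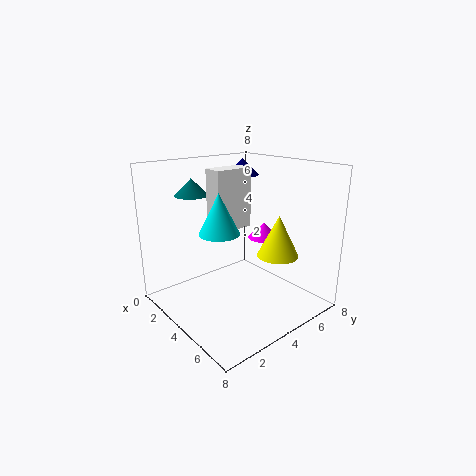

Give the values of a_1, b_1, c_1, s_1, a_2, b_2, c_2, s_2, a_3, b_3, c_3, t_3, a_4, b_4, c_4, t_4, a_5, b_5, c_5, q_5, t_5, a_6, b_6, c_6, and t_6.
a_1 = 2
b_1 = 6
c_1 = 7
s_1 = 1
a_2 = 3
b_2 = 7
c_2 = 3
s_2 = 1
a_3 = 5
b_3 = 2
c_3 = 5
t_3 = 2
a_4 = 1
b_4 = 3
c_4 = 6
t_4 = 1
a_5 = 4
b_5 = 2
c_5 = 5
q_5 = 2
t_5 = 3
a_6 = 7
b_6 = 4
c_6 = 4
t_6 = 2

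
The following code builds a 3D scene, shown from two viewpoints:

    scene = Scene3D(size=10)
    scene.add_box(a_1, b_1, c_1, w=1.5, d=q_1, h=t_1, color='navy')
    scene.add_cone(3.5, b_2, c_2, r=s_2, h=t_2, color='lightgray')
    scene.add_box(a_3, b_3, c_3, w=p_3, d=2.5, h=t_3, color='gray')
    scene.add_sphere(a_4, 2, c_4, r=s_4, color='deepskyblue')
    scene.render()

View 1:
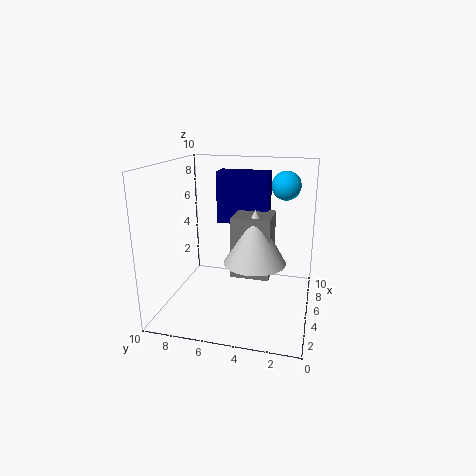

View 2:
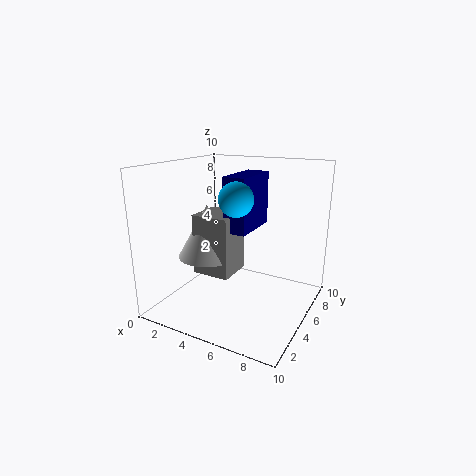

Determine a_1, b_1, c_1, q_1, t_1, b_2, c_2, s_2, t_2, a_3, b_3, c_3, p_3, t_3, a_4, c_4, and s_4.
a_1 = 5; b_1 = 3; c_1 = 6; q_1 = 3.5; t_1 = 3.5; b_2 = 3.5; c_2 = 4; s_2 = 2; t_2 = 3.5; a_3 = 3; b_3 = 2.5; c_3 = 3; p_3 = 2.5; t_3 = 4; a_4 = 6.5; c_4 = 8.5; s_4 = 1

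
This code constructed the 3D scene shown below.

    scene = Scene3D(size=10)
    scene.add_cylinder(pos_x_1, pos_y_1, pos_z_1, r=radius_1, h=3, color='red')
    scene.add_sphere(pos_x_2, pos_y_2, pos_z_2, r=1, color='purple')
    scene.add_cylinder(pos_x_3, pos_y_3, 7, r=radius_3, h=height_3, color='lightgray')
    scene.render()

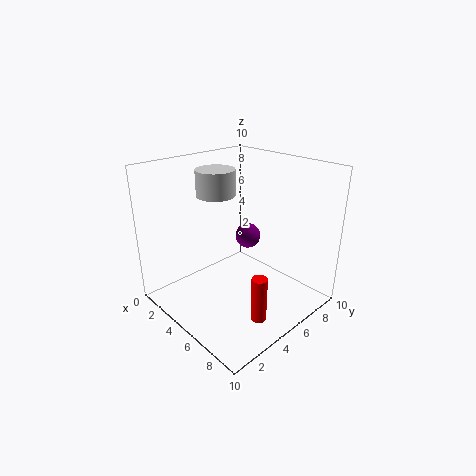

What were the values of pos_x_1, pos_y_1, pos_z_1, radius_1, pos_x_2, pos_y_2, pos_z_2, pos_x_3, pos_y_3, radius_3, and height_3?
pos_x_1 = 8.5, pos_y_1 = 3.5, pos_z_1 = 1, radius_1 = 0.5, pos_x_2 = 3, pos_y_2 = 8, pos_z_2 = 3.5, pos_x_3 = 1.5, pos_y_3 = 6, radius_3 = 1.5, height_3 = 2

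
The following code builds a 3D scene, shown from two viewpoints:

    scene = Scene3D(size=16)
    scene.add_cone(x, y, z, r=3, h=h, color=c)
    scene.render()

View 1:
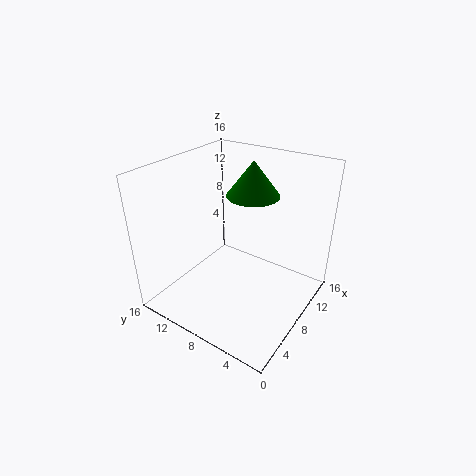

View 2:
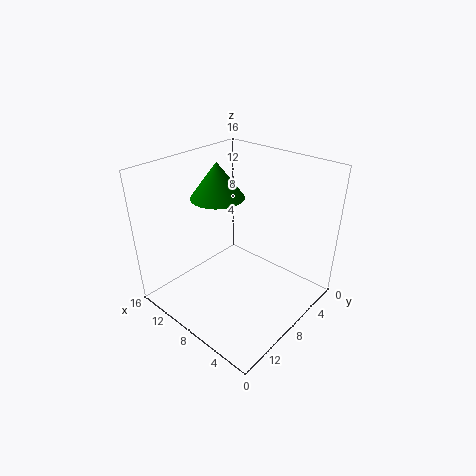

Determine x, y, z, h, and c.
x = 11; y = 8; z = 12; h = 4; c = 'green'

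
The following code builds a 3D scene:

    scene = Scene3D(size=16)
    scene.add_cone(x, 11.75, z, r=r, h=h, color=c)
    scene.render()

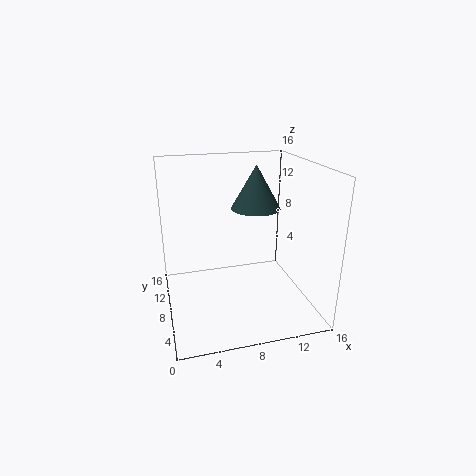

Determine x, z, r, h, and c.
x = 11.25; z = 10; r = 3; h = 5.25; c = 'darkslategray'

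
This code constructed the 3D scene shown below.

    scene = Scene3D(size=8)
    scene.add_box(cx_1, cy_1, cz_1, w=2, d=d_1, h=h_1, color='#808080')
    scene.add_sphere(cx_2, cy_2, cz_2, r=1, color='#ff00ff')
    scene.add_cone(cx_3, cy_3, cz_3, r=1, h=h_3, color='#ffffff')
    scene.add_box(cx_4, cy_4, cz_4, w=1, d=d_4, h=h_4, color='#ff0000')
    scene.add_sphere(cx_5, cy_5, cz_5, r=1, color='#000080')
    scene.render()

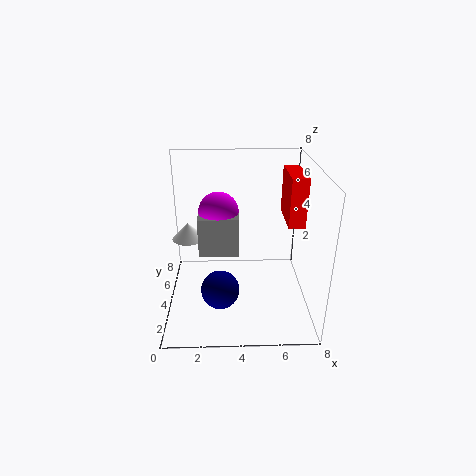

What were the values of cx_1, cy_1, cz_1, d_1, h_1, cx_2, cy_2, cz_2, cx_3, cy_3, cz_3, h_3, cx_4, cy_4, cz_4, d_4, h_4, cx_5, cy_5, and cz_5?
cx_1 = 2
cy_1 = 2
cz_1 = 4
d_1 = 1
h_1 = 2
cx_2 = 3
cy_2 = 3
cz_2 = 6
cx_3 = 1
cy_3 = 6
cz_3 = 3
h_3 = 1
cx_4 = 7
cy_4 = 5
cz_4 = 4
d_4 = 3
h_4 = 3
cx_5 = 3
cy_5 = 2
cz_5 = 2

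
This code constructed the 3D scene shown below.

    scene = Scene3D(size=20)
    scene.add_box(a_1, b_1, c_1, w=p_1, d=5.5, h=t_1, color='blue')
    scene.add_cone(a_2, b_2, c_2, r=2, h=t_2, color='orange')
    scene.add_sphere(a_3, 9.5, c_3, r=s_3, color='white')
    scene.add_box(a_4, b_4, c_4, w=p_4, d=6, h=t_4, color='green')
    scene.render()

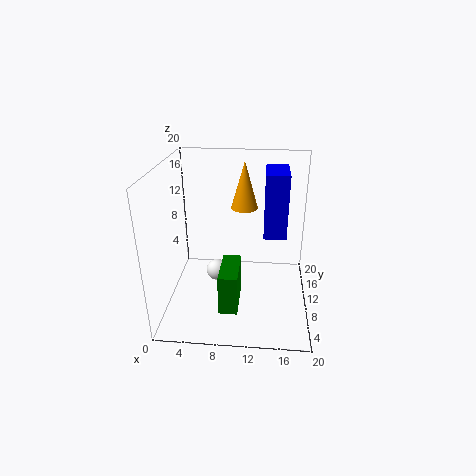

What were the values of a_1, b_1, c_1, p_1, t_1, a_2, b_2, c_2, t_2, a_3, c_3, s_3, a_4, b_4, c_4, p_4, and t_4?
a_1 = 13.5; b_1 = 8; c_1 = 11; p_1 = 3; t_1 = 8.5; a_2 = 10.5; b_2 = 15; c_2 = 12.5; t_2 = 7; a_3 = 7; c_3 = 5; s_3 = 1.5; a_4 = 8; b_4 = 3.5; c_4 = 2; p_4 = 2.5; t_4 = 5.5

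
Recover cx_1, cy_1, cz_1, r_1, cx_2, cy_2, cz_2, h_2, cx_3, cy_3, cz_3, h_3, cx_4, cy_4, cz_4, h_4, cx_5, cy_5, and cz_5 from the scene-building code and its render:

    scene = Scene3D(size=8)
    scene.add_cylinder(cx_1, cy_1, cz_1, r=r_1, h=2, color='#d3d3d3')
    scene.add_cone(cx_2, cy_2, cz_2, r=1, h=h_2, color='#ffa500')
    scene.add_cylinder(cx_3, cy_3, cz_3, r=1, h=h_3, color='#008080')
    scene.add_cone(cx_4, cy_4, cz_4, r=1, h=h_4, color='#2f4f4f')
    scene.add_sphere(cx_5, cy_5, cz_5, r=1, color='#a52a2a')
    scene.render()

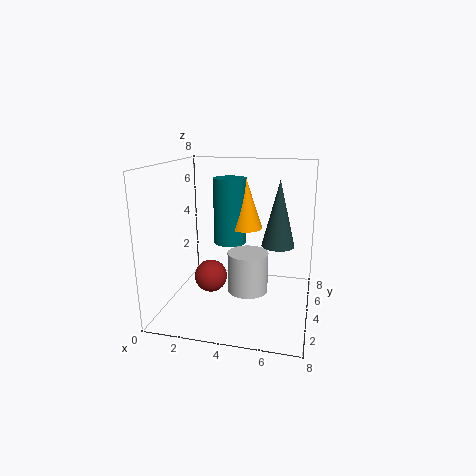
cx_1 = 5; cy_1 = 2; cz_1 = 2; r_1 = 1; cx_2 = 4; cy_2 = 6; cz_2 = 4; h_2 = 3; cx_3 = 3; cy_3 = 6; cz_3 = 3; h_3 = 4; cx_4 = 6; cy_4 = 6; cz_4 = 3; h_4 = 4; cx_5 = 2; cy_5 = 5; cz_5 = 1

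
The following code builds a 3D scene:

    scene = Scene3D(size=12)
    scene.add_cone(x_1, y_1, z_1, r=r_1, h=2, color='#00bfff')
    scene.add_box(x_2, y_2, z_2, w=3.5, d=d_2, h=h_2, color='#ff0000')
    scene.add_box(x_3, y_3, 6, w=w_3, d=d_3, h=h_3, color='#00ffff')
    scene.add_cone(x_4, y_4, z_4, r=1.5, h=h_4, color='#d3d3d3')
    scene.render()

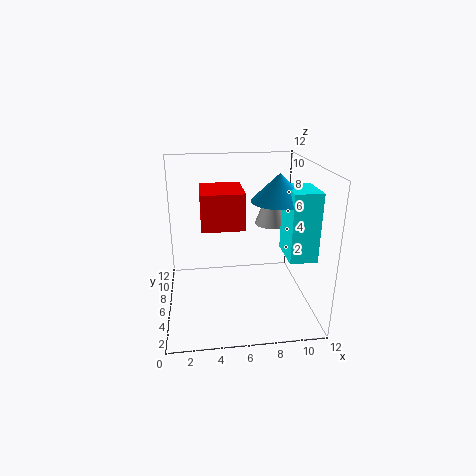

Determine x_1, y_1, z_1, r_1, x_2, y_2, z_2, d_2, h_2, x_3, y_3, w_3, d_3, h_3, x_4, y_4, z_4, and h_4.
x_1 = 8.5
y_1 = 3
z_1 = 10
r_1 = 2
x_2 = 3
y_2 = 5
z_2 = 7
d_2 = 4
h_2 = 3
x_3 = 9
y_3 = 1
w_3 = 2
d_3 = 3
h_3 = 5
x_4 = 9.5
y_4 = 9
z_4 = 6
h_4 = 4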